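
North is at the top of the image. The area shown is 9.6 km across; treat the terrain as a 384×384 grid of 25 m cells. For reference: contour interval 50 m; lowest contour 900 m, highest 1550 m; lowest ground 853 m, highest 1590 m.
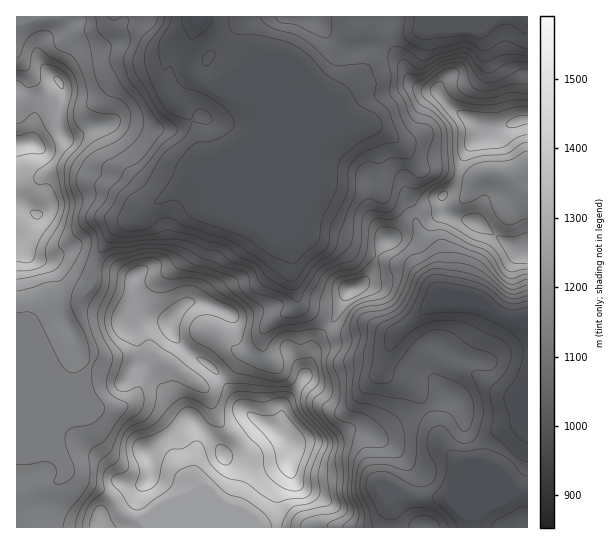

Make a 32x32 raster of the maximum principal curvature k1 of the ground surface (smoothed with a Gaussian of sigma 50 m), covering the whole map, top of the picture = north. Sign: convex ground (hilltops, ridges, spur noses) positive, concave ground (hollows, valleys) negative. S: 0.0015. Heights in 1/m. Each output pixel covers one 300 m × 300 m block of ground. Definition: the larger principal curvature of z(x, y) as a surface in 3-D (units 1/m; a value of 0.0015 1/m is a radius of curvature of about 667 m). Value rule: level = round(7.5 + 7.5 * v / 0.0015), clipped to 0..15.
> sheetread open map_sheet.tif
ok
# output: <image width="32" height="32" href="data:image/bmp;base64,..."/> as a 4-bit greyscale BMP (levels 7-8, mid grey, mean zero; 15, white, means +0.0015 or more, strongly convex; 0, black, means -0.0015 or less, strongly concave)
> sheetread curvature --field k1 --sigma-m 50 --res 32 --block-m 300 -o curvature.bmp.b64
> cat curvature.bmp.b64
<image width="32" height="32" href="data:image/bmp;base64,Qk12AgAAAAAAAHYAAAAoAAAAIAAAACAAAAABAAQAAAAAAAACAAATCwAAEwsAABAAAAAAAAAAAAAAABEREQAiIiIAMzMzAERERABVVVUAZmZmAHd3dwCIiIgAmZmZAKqqqgC7u7sAzMzMAN3d3QDu7u4A////AIiJ3ImHd3d35XnMmb3aiqqIiL6Lh4iIeMrP+oeal3h6iHd8zcmHiYmu2rVXm5h3iYiHfan3d6ypv3m3V9u4d3x4iLmc2Ijrh76Zma25mInbeImXvtup2IjL78rLl2vcp4iId5qLvZm9rrebqal7yHeHiHeHicud6uxYqZmaq8mIh3eK2KmnfZrPnZaIiKuoaHeIiduoiPqHTvm4aYmpmpiHiYeNh6/Hh333iImpmbu5eIqIu3r4mbrazMqHq6mIqniMi9muhXy3ur65hpq6mZd3qprYm9nv3KaL9JuoiJioiKmIypnNuXrLqv/tl3d224eqd72Yq7zJdpz/3KVYifvO2Zzv/JeYuYepl/e7qYjuuovLqaypqod3dpb9q5ia+5yayWaKmIiId3mY7sqK37qd2Hd2i4d4h4iInNnJ7+ppqPvLd4iXeIiId3yHzfiKh4jleqiIeHiIiHd9icnfeYeJx3iah3eHeIiIrau3X4eIvsp3iqaHh4eHiIqpeY37x8y+2qnNuJiIiIh4eZdq28qL2Kzay8vKiIiIh1i4b/zfesuHupWLmIiIh4mojP+ZmqremKmHqIeHeIh4m//4h5mc+4e2iYqHh3d5mHn4/7ebf3qJp3mKmHd3e6qd2K3YqZ2ImcuYmqmHd5yZjIaJp7eJmreb7JapvO3LiYyXiIin"/>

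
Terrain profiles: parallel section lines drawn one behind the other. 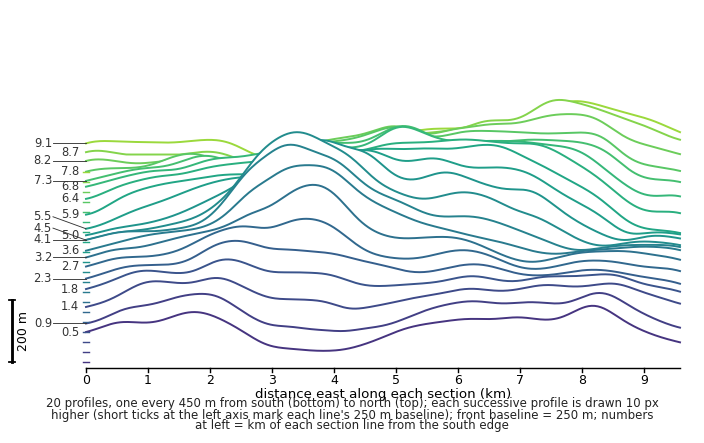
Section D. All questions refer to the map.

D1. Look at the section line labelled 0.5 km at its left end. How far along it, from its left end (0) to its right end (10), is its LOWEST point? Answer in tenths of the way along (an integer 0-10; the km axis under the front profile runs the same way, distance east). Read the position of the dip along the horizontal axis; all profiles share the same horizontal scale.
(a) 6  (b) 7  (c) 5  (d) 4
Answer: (d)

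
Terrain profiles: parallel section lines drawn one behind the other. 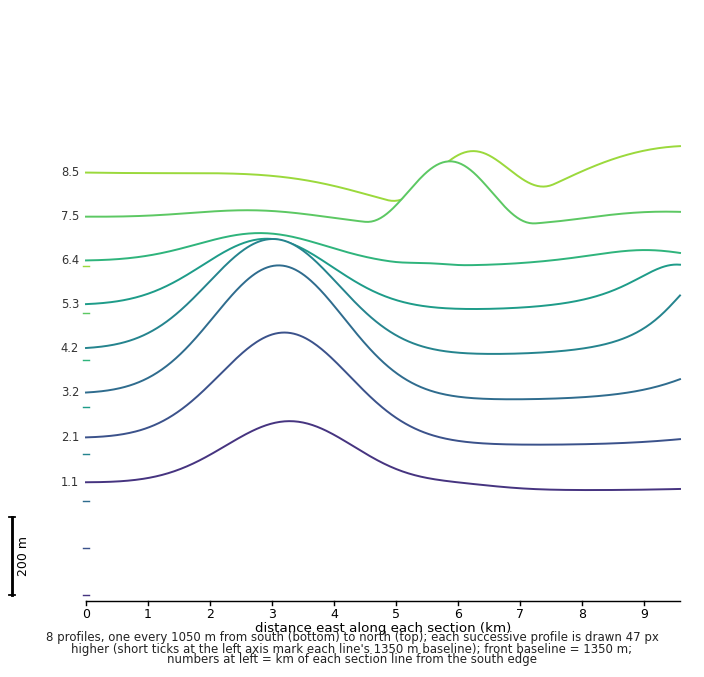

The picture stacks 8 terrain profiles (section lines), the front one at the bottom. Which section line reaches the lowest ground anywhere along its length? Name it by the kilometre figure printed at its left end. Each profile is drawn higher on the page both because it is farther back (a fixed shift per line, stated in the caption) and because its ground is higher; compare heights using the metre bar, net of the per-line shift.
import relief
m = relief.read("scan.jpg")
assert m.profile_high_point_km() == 8.5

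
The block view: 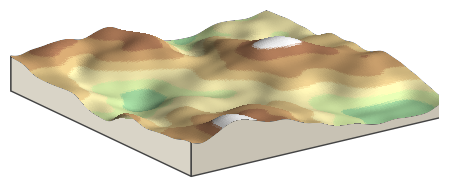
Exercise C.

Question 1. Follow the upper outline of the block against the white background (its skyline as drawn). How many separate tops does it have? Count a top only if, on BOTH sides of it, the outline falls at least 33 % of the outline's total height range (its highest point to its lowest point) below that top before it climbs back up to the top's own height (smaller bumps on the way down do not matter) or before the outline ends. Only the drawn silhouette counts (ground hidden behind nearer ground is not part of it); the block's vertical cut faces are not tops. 1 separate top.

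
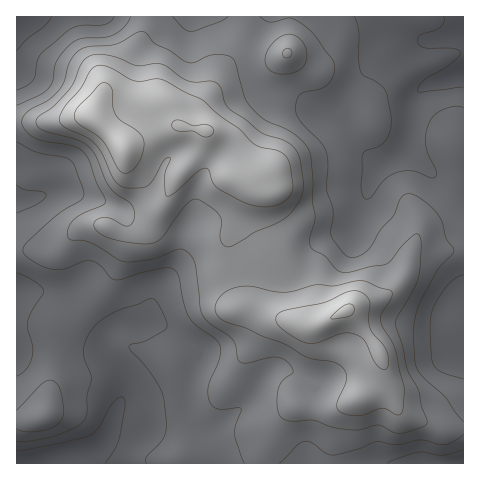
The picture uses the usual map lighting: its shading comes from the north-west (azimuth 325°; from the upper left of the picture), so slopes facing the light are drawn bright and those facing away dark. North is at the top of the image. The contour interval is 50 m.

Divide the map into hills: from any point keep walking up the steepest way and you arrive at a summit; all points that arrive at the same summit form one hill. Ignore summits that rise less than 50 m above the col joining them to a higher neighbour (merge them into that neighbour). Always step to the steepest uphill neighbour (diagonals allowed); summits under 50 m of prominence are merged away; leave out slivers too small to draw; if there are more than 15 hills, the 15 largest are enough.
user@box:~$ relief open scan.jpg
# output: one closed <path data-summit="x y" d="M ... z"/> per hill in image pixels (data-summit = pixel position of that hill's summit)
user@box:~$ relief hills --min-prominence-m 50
<path data-summit="124 148" d="M463 16l-52 0 1 10 3 7 7 6-11-3-13 2-33 36-20 34-5 5-15 0-21-11-34-8-12-11-5-14 1-19 5-17 8-17-250 0-1 333 29-6 15 2 16 6 27 0 15 20 4 11 0 15-4 12 13-1 15 2 34-6 5-8 13-40-2-6-8-7-20-14-15-6-12 2 6-4 6-21 5-8 16-6 62-10 22 0 26 4 15-6 10-10 12-22 9-6 20-4 6-4 19-56 9-10 14-8 6-8 9 11 25 21 11 5 15 0z"/><path data-summit="347 311" d="M404 146l-6 8-14 8-9 10-19 56-6 4-20 4-9 6-12 22-10 10-15 6-26-4-22 0-62 10-16 6-5 8-3 14-7 9 10 0 15 6 20 14 8 7 2 6-13 40-4 7-7 4-28 3-27-2-6 11 31 2 21-5 15 0 15 13 12 2 14-7 27-21 13-21 10-10 5-2 10 0 16 8 13 11-1 31-6 24 0 20 155 0 1-108-9-2-5-5-6-14-1-13 5-13 16-11 0-113-15-2-11-5-25-21z"/><path data-summit="287 53" d="M410 16l-141 0-10 17-4 12-2 15 2 18 15 16 34 8 21 11 15 0 5-5 20-34 33-36 13-2 11 3-7-6z"/><path data-summit="43 416" d="M45 343l-17 2-12 5 1 114 17 0 19-8 43-10 10-9 16-40-1-19-18-27-27 0-16-6z"/>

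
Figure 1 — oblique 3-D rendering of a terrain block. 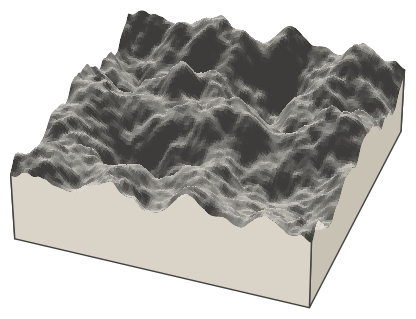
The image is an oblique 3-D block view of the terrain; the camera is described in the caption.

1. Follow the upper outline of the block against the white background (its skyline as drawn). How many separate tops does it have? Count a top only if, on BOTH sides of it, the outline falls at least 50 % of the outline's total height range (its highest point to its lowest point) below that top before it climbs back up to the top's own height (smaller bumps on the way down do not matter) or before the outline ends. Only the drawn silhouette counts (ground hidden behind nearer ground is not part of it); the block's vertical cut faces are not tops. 0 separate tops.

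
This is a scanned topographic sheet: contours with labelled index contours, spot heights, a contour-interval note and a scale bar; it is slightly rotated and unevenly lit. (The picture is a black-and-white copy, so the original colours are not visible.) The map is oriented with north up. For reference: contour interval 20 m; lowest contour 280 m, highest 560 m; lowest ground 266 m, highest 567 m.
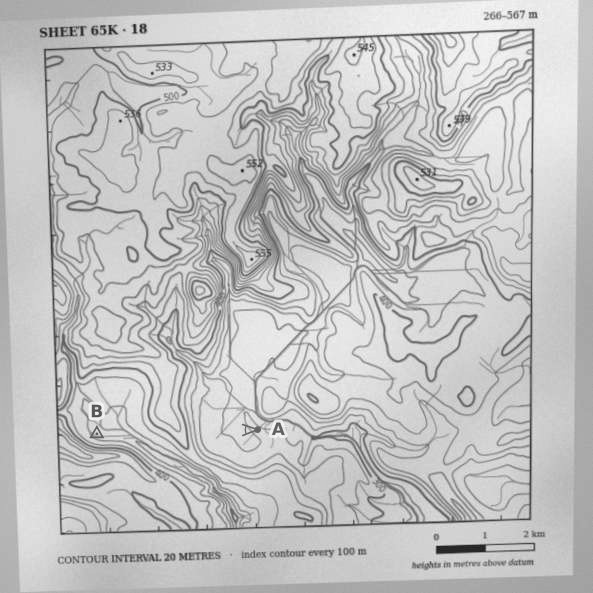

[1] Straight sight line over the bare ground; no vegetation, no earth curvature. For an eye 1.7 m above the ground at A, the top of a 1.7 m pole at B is hidden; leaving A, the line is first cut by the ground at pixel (202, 431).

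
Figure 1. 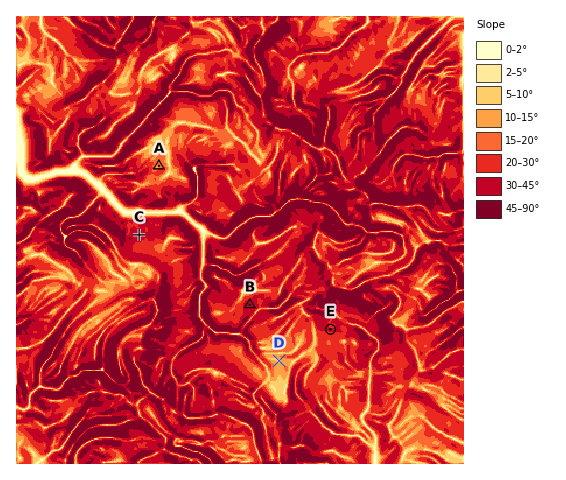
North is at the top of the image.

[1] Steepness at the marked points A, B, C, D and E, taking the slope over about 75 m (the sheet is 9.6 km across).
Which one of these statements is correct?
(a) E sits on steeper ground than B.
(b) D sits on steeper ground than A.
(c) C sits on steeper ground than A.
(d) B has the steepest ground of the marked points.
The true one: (c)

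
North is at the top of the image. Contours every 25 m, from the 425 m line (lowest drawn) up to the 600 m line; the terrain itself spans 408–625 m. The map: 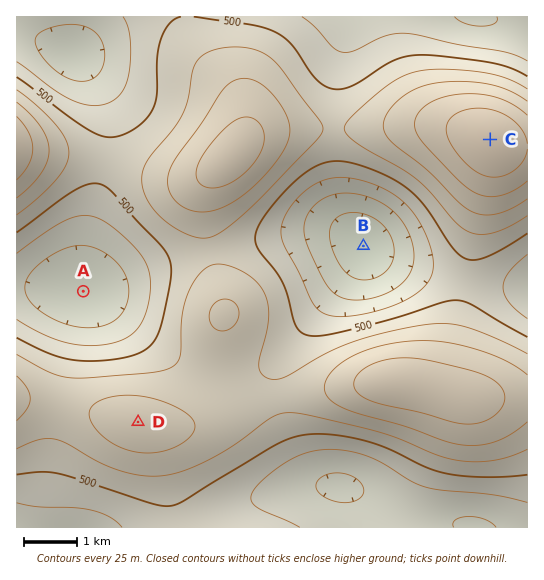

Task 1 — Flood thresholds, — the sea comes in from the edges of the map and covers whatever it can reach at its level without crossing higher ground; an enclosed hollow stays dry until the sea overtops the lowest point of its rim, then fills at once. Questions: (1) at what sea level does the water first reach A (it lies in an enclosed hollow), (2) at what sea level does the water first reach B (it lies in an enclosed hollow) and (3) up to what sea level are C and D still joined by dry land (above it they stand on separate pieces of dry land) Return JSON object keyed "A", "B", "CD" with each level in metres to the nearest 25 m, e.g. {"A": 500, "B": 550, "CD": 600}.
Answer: {"A": 450, "B": 500, "CD": 525}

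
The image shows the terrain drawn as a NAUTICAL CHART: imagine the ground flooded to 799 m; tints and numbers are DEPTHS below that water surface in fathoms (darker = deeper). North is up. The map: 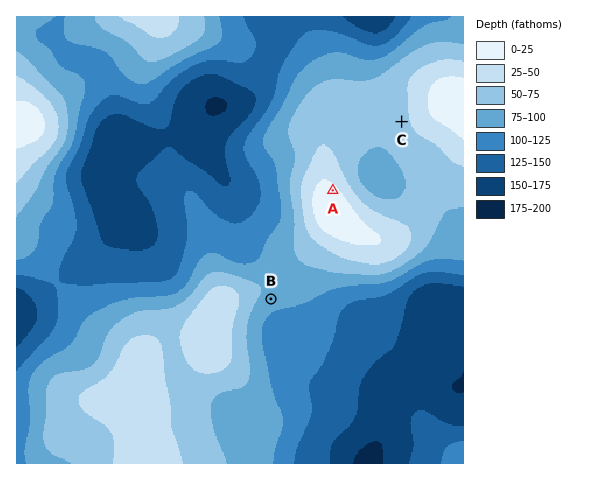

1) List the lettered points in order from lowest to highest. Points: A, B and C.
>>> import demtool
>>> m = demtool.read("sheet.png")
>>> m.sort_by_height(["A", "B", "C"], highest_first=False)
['B', 'C', 'A']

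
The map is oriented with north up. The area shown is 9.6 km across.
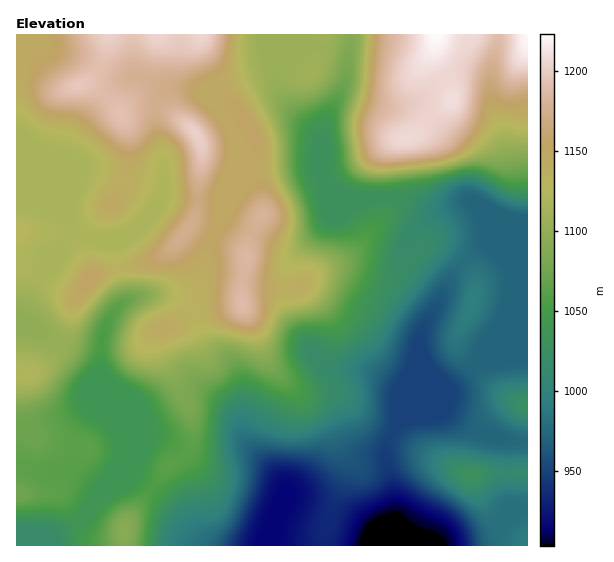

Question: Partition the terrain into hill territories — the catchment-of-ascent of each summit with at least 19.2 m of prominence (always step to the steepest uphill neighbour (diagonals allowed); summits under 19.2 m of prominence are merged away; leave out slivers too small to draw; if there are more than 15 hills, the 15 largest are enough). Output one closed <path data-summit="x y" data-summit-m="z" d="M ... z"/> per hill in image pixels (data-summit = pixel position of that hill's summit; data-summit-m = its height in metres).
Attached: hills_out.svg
<path data-summit="202 35" data-summit-m="1205" d="M350 34l-334 1 0 289 5-1 7-26 9-18 16-16 4-11 10-12 3-17 12 12 27 6 6 3 9 56-15 19-6 16-3 17 0 25 16 38 0 13 5 12 0 16-13 33 27-25 15-27 12 2 8 4 11 13 12 29 10 46 7 8 7 4 10 3 47 0 1-10 5-16 0-16 5-15-8-13-33-37-3-8 2-39-8-24-10-10-11-5-6-6-7-12-6-24-5-6-13-7-26-3 38 0 4-3 10-16 6-32 20-44-2-2-4 3-28 0-34-5 3-16 0-21-9-38 1-14 5-11 12-7 30 4 11-3 1 13 13 18 13 30 14 18 58-4 6 1 4-38 22-47 6-36z"/><path data-summit="437 35" data-summit-m="1223" d="M498 34l-147 0-6 47-22 47-3 48 7 14 16 7 23 2 33-1 32 13 17-3-22 11-13 13-8 13 3 11 32 28 3 9-22 39-10 40-15 33 1 21 5-3 29-28 24-10 24-22 10-12 19-46 3-10 0-19-6-13 0-24-10-24 0-7 12-21 2-10-2-24-16-58 0-23 8-32z"/><path data-summit="242 304" data-summit-m="1189" d="M318 165l-64 4-29 36-4 15-12 24-6 32-6 11-8 8-22 1 16 5 9 6 9 28 7 12 6 6 11 5 10 10 4 8 4 16-2 39 3 8 33 37 8 13-5 15 0 16-5 16 0 9 116 1 4-49-10-45 3-11 8-14 0-31 3-8-18-11-14-6-34-1-10-5-27-37-8-17-4-16 0-18 8-18 25-26 14-18 19-6 15-10-22-2-16-7-6-10-1-13z"/><path data-summit="470 476" data-summit-m="1030" d="M447 414l-6 0-8 4-24 1-14 9-7 13-3 16 10 40-3 48 135 1 1-103-26-4-23-6-14-7z"/><path data-summit="527 35" data-summit-m="1222" d="M527 34l-28 1-8 37 1 31 17 62-1 18-13 25 0 7 10 24 0 24 6 13 0 19-16 45-6 11-10 10 0 2 49-7z"/><path data-summit="90 280" data-summit-m="1156" d="M70 223l-3 17-10 12-4 11-13 12-8 13-12 36 14 3 21 15 31 15 10 8 3 12 4-42 6-16 14-16 1-11-8-32-1-16-6-3-27-6z"/><path data-summit="195 133" data-summit-m="1203" d="M183 89l-10 0-7 2-10 16-1 14 9 38 0 21-3 16 34 5 28 0 6-3 16-17 10-13-14-17-13-30-13-18 0-12-12 2z"/><path data-summit="27 373" data-summit-m="1121" d="M26 325l-10 0 0 122 3-11 7-7 12-6 27-6 20-12 21 13 9 9 1-10-16-37-4-15-10-8z"/><path data-summit="125 529" data-summit-m="1091" d="M134 477l-8 1-9 5-18 16-14 17-7 6-31 17-18 6 184 0-11-4-33-38z"/><path data-summit="527 405" data-summit-m="1024" d="M527 357l-49 6-23 22-24 10-26 25 28-2 8-4 6 0 18 12 14 7 30 8 18 1z"/>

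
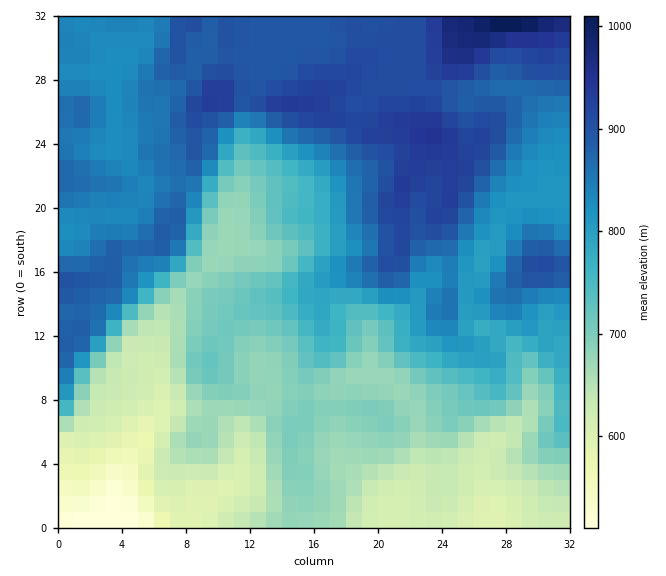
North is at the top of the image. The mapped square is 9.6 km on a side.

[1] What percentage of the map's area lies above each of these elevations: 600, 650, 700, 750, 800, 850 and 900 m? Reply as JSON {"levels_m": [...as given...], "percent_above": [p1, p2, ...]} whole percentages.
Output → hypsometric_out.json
{"levels_m": [600, 650, 700, 750, 800, 850, 900], "percent_above": [95, 83, 67, 57, 50, 34, 16]}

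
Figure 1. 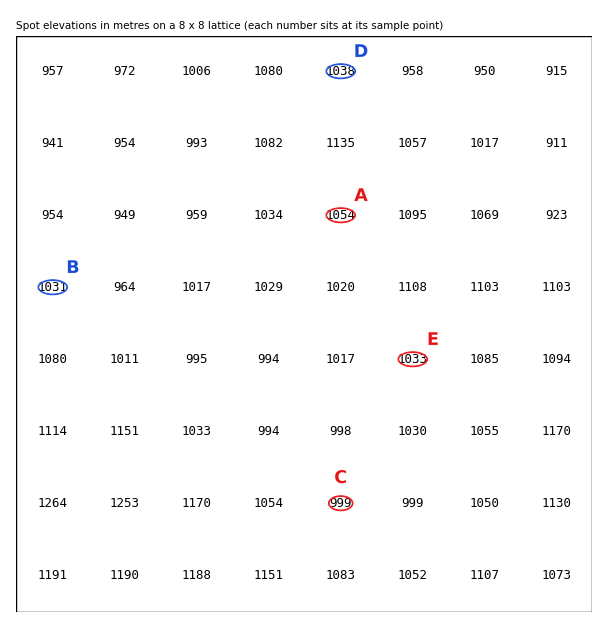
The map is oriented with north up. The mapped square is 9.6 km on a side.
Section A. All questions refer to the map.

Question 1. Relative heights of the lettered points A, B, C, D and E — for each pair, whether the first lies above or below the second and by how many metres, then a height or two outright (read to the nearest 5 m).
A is above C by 55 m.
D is above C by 40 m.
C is below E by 35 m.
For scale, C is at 1000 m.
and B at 1030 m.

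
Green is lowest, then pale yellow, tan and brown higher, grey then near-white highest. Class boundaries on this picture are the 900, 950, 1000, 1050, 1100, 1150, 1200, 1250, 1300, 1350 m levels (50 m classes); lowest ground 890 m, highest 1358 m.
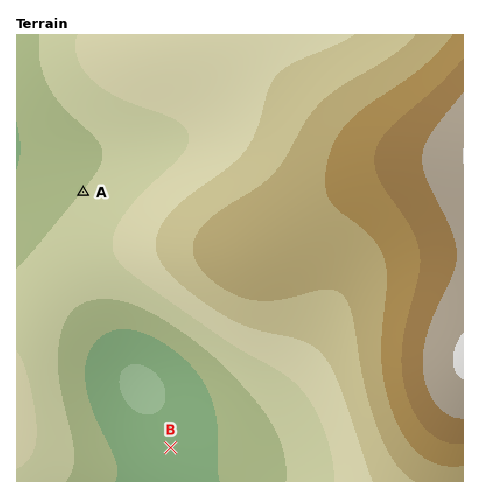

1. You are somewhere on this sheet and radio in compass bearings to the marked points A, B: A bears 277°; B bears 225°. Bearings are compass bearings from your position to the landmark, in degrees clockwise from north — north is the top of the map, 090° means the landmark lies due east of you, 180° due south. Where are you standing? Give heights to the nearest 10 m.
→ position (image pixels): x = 389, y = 230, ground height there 1220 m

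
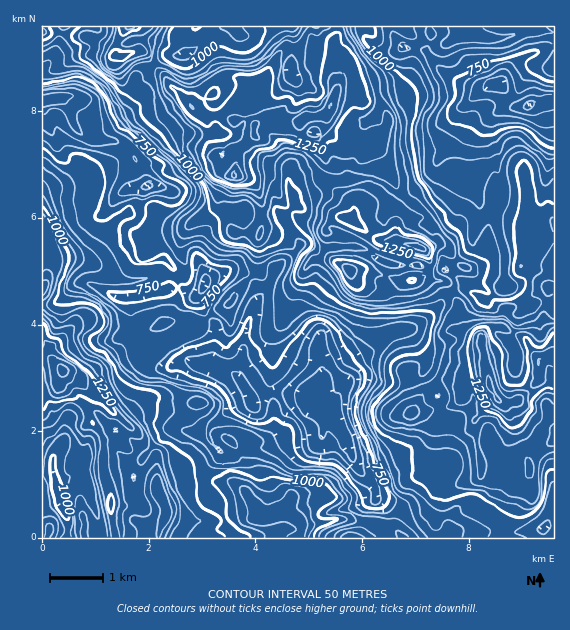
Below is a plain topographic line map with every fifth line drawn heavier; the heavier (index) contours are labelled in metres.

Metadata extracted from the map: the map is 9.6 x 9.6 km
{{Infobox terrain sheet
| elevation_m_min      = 510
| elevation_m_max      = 1420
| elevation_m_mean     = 980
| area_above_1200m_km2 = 13.8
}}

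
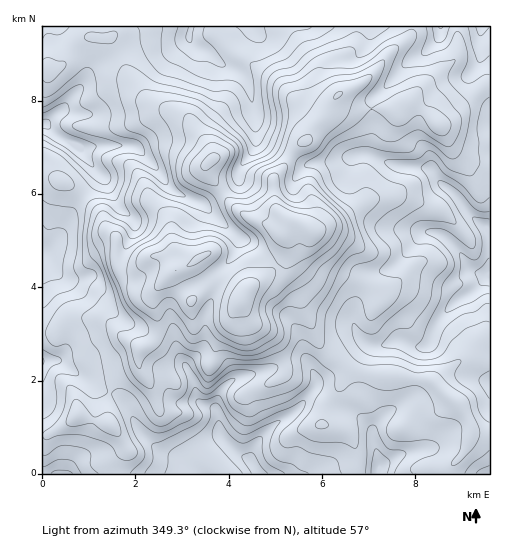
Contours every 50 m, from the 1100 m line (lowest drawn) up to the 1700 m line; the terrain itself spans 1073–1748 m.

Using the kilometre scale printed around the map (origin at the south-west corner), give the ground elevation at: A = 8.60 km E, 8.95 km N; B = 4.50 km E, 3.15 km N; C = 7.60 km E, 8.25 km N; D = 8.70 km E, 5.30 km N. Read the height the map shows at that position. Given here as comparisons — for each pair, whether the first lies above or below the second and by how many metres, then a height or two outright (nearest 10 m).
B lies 450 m above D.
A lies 350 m below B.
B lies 260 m above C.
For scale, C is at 1420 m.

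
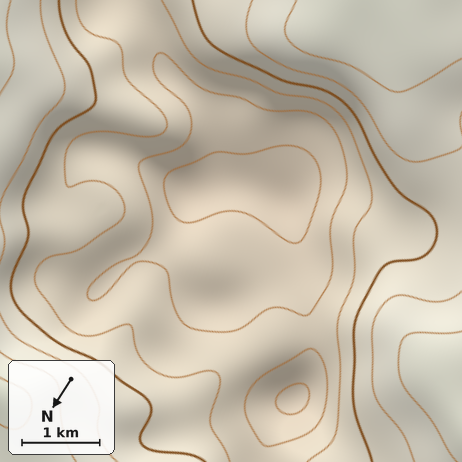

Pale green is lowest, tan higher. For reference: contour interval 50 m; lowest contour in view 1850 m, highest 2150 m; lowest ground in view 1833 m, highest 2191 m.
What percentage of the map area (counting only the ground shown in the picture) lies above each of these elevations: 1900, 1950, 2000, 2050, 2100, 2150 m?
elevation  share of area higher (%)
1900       90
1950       77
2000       63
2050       44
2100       22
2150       5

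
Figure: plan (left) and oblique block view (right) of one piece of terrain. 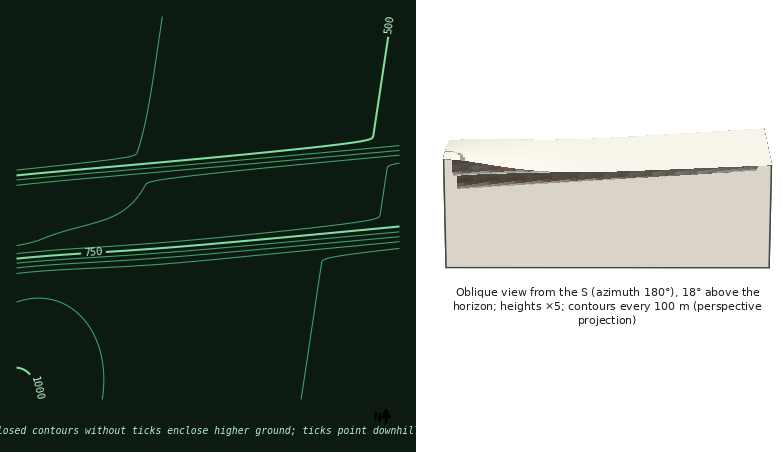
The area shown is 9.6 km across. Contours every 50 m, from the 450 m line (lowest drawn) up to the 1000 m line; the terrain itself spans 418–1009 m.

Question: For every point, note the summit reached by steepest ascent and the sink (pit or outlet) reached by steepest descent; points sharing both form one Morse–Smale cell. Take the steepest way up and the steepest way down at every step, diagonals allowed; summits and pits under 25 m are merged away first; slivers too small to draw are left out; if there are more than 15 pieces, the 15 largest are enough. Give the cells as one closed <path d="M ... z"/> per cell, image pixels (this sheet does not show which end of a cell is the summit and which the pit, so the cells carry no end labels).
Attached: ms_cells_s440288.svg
<path d="M400 16l-384 0 0 108 42 9 52 21 2 4 3 28 46 46 3 42 8 26 5 32 1 34-4 34 226 0z"/><path d="M20 124l-4 0 0 276 158 0 4-34-1-34-5-32-8-26-4-44-45-44-3-28-2-4-44-18z"/>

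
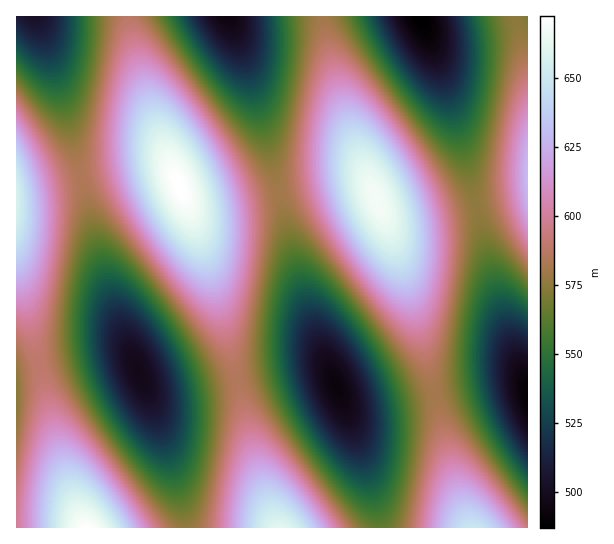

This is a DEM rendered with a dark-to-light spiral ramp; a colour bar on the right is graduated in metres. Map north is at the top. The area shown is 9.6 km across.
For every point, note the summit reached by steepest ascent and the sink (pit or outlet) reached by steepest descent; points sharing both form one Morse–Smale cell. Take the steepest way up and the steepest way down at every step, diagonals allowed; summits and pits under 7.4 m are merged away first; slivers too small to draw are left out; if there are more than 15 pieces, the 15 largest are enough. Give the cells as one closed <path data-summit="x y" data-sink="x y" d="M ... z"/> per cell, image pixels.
<path data-summit="377 199" data-sink="337 387" d="M357 179l-35 4-43 9 0 2 26 107 35 96 9 10 21 1 55-11 9-2 1-2-19-79-21-69-22-55-7-9z"/><path data-summit="179 186" data-sink="139 373" d="M161 164l-23 1-28 6-28 6-1 4 27 106 33 92 6 10 4 3 19 1 67-14-18-78-23-74-23-56-4-4z"/><path data-summit="377 199" data-sink="421 17" d="M419 16l-96 1 1 13 15 60 21 68 23 56 10 7 28-1 55-13-25-106-14-42z"/><path data-summit="179 186" data-sink="227 17" d="M227 16l-99 1 13 60 20 64 23 57 6 6 7 3 32-3 50-11-26-106-14-45z"/><path data-summit="87 527" data-sink="139 373" d="M121 351l-24 1-58 13 22 93 20 63 4 7 100 0 0-10-2-13-24-83-24-61-6-8z"/><path data-summit="279 527" data-sink="337 387" d="M317 365l-28 3-52 13 18 76 18 62 5 9 100 0 1-11-8-35-23-68-17-41-5-5z"/><path data-summit="377 199" data-sink="527 395" d="M477 208l-66 13-18 0-9-4 25 73 26 105 62-14 24 0 7 5-25-72z"/><path data-summit="179 186" data-sink="337 387" d="M278 193l-67 14-14 0-12-6 27 76 26 103 24-7 45-8 16 2 6 3-24-69z"/><path data-summit="377 199" data-sink="227 17" d="M322 16l-94 1 25 70 26 105 71-13 13 1 8 5-24-67-20-76z"/><path data-summit="17 202" data-sink="139 373" d="M81 177l-65 14 0 80 23 93 68-13 14 0 11 4-24-68z"/><path data-summit="179 186" data-sink="34 17" d="M127 16l-91 1 17 48 29 112 67-13 12 0 11 5-25-74z"/><path data-summit="527 177" data-sink="421 17" d="M527 16l-74 16-19 0-10-6 27 75 26 107 51-11z"/><path data-summit="279 527" data-sink="139 373" d="M237 380l-67 13-13 0-10-3 29 88 10 50 91-1-18-56z"/><path data-summit="473 527" data-sink="527 395" d="M521 381l-34 2-52 12 17 75 18 58 58-1 0-140z"/><path data-summit="473 527" data-sink="337 387" d="M434 395l-64 13-17 0-10-6 28 80 6 27 2 19 90-1-17-57z"/>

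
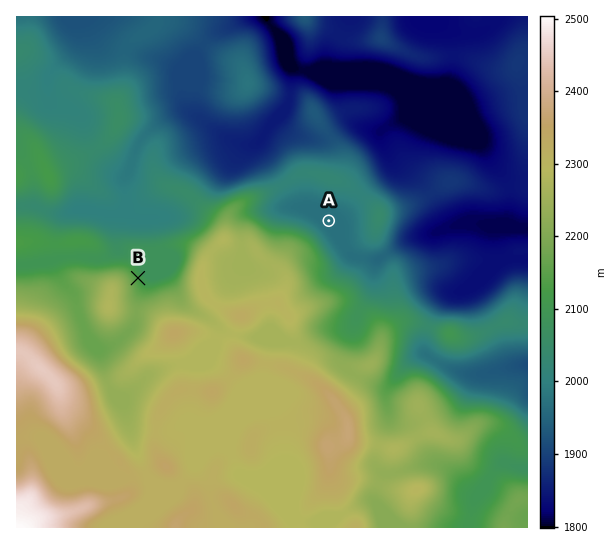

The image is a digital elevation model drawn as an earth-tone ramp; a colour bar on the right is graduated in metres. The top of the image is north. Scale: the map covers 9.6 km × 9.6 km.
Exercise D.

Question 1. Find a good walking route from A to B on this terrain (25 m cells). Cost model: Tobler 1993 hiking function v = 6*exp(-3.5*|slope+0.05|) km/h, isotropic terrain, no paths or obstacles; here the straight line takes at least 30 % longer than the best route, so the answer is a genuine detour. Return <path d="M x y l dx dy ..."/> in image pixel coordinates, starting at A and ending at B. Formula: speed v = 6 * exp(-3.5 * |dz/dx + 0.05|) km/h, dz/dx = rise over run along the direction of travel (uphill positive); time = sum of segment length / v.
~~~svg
<path d="M329 221l-54-27-2 0-3-1-25 0-30 14-6 7-4 8-7 7-29 14-27 27-4 8"/>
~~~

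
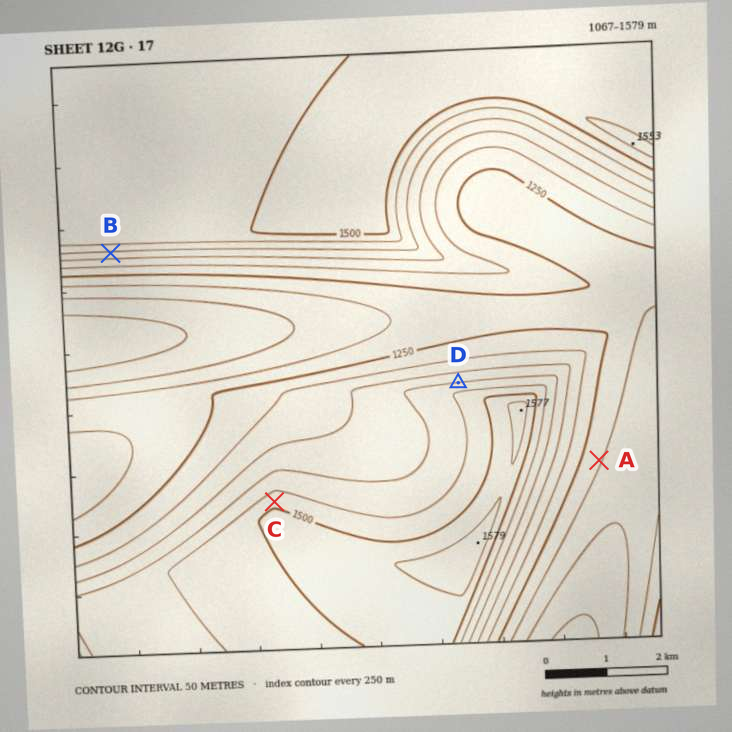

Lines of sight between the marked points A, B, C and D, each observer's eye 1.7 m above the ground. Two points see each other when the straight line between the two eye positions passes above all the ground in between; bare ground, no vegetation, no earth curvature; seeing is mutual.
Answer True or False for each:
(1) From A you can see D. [False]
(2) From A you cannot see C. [True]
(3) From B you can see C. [True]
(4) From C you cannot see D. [True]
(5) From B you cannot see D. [False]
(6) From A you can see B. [False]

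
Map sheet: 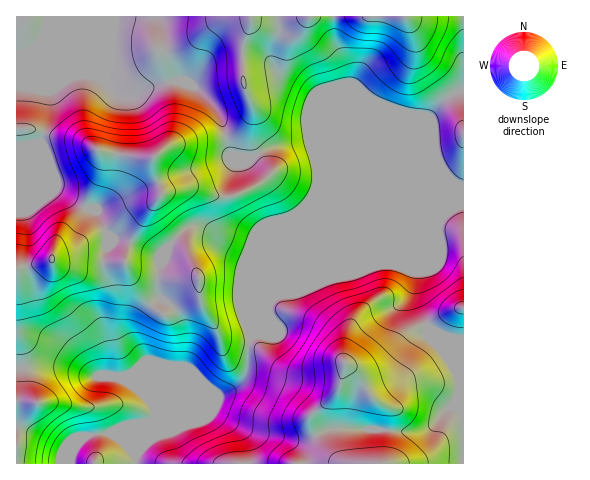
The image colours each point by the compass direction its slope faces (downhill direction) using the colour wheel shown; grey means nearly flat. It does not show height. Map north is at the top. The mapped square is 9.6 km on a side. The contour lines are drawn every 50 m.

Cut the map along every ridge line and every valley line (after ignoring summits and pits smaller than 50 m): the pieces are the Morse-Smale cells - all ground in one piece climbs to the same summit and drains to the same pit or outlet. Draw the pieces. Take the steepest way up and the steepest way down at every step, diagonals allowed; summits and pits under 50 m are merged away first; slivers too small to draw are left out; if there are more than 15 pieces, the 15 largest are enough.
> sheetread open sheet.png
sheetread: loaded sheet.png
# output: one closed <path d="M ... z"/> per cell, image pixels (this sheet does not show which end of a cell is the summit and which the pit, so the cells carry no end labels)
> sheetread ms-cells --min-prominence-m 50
<path d="M386 264l-11 2-27 10-21 4-33 14-18 3-7 7-13 31-7 6-2 29-8 15-15 9-35 14-22 23 0 1-1-1-16 10-14 16-13-15-12-8-14 0-13 3-7 8-6 13 0 5 175 1 0-19-6-13-29-19 4 0 16 10 19 8 47 10 14-3 19-9 11-1 79 3 12-4 19-20 12 6 1-73-19-3-15-8-14-30 0-26-7-4z"/><path d="M463 16l-212 1 0 8-9 23 0 28 10 34-8 15-18 12 4 16 23 4 20-10 35-6 4 7 5 20 0 18-2 8-45 109 6-6 9-3 123-125 23-54 16-17 17-8z"/><path d="M225 136l-25 2-28 6-20 14-51-7-1 22-15 33 2 2 11 5 10 22-4 21 0 15 5 15-1 15-4 14 5 31-2 28 27 13 17 16-1-32-13-30 0-13 9-15 14-14-3-11 1-17 9-22 21-22 13-1 9 5 18 15 19 9 1 70 3 13 7-6 58-142 1-22-5-20-4-7-35 6-20 10-8 0-15-4z"/><path d="M115 16l-35 1-31 75 1 17-7 29-3 4-24 5 0 13 22 22 22 9 24 16 16-34 1-18-2-5 12 4 41 4 20-14 54-8-6-20-4-8-24-23-20-4-29 9-12 5-14-1-7-6-3-5-1-16 7-22z"/><path d="M201 226l-13 1-21 22-9 22-1 17 3 11-14 14-9 15 0 13 13 30 0 29 5 11 0 6-12 27 1 2 6-5 15-9 24-24 42-18 10-7 5-8 5-35-3-15 0-68-3-4-17-7-18-15z"/><path d="M85 207l-9 16-19 19-5 18-36 9 1 99 42-2 33 10 17 0-2-2 2-28-5-26 5-25 0-9-5-15 0-15 4-21-10-22z"/><path d="M59 366l-43 3 0 94 54 1 7-19 7-8 13-3 14 0 12 8 13 15 7-11 12-29 0-6-6-11-15-13-16-9-26-2z"/><path d="M463 206l-9 1-135 56-7 4-29 27 8 1 36-15 21-4 27-10 21 0 20 7 0 26 12 28 17 10 18 2z"/><path d="M463 91l-12 4-15 14-8 13-20 47-93 94-1 3 128-54 22-6z"/><path d="M454 407l-6 1-16 19-12 4-79-3-11 1-19 9-11 3-50-10-25-11 11 8 6 7 4 10 2 19 215 0 1-51z"/><path d="M250 16l-94 1 6 9 3 27 10 28 17 4 17 14 11 17 7 20 8-3 9-8 8-15-10-34 0-28 9-23z"/><path d="M80 16l-64 1 1 130 19-4 7-5 7-29-1-17z"/><path d="M17 161l-1 106 5 1 31-8 5-18 19-19 8-16-24-16-22-9z"/><path d="M155 16l-39 0-2 3-1 26-6 16-1 15 1 7 10 11 14 1 26-10 18-4-10-28-3-27z"/>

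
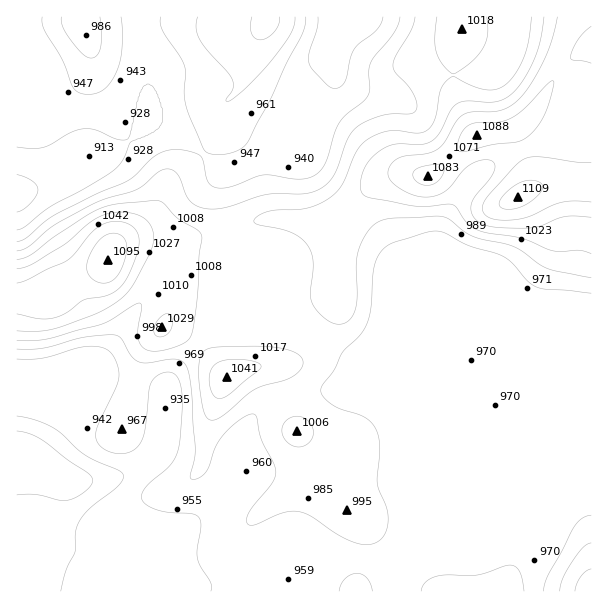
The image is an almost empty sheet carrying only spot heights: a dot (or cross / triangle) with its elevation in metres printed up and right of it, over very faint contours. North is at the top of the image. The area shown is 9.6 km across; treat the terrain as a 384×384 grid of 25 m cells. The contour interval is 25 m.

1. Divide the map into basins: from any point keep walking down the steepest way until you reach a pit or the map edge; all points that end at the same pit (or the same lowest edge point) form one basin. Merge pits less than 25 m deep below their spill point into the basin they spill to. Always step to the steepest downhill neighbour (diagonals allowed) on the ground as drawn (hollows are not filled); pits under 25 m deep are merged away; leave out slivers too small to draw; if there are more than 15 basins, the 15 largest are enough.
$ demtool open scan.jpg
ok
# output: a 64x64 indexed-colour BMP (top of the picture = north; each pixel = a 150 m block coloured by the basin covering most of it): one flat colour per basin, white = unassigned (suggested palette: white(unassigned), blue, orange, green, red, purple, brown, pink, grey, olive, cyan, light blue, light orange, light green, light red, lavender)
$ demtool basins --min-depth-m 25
<image width="64" height="64" href="data:image/bmp;base64,Qk12CAAAAAAAAHYAAAAoAAAAQAAAAEAAAAABAAQAAAAAAAAIAAATCwAAEwsAABAAAAAAAAAA////ALR3HwAOf/8ALKAsACgn1gC9Z5QAS1aMAMJ34wB/f38AIr28AM++FwDox64AeLv/AIrfmACWmP8A1bDFABERERERERERERERERERERERERERERERERERERERERERERERERERERERERERERERERERERERERERERERERERERERERERERERERERERERERERERERERERERERERERERERERERERERERERERERERERERERERERERERERERERERERERERERERERERERERERERERERERERERERERERERERERERERERERERERERERERERERERERERERERERERERERERERERERERERERERERERERERERERERERERERERERERERERERERERERERERERERERERERERERERERERERERERERERERERERERERERERERERERERERERERERERERERERERERERERERERERERERERERERERERERERERERERERERERERERERERERERERERERERERERERERERERERERERERERERERERERERERERERERERERERERERERERERERERERERERERERERERERERERERERERERERERERERERERERERERERERERERERERERERERERERERERERERERERERERERERERERERERERERERERERERERERERERERERERERERERERERERERERERERERERERERERERERERERERERERERERERERERERERERERERERERERERERERERERERERERERERERERERERERERERERERERERERERERERERERERERERERERERERERERERERERERERERERERERERERERERERERERERERERERERERERERERERERERERERERERERERERERERERERERERERERERERERERERERERERERERERERERERERERERERERERERERERERERERERERERERERERERERERERERERERERERERERERERERERERERERERERERERERERERERERERERERERERERERERERERERERERERERERERERERERERERERERERERERERERERERERERERERERERERERERERERERERERERERERERERERERERERERERERERERERERERERERERERERERERERERERERERERERERERERERERERERERERERERERERERERERERERERERERERERERERERERERERERERERERERERERERERERERERERERERERERERERERERERERERERERERERERERERERERERERERERERERERERERERERERERERERERERERERERERERERERERERERERERERERERERERERERERERERERERERERERERERERERERERERERERERERERERERERERERERERERERERERERERERERERERERERERERERERERERETMzERERERERERERERERERERERERERERERERERERERERMzMzEREREREREREREREREREREREREREREREREREREREzMzMzERERERERERERERERERERERERERERERERERERETMzMzMzERERERERERERERERERERERERERERERERERERMzMzMzMREREhEREREREREREREREREREREREREREREREzMzMzMzIRIiIRERERERERERERERERERERERERERERETMzMzMzMyIiIiIRERERERERERERERERERERERERERERMzMzMzMzMyIiIiIiEREREREREREREREREREREREREREzMzMzMzMzMiIiIiIiIhEiIiIRERERERERERERERERETMzMzMzMzMzIiIiIiIiIiIiIiERERERERERERERERERMzMzMzMzMzMiIiIiIiIiIiIiIhEREREREREREREREREzMzMzMzMzMyIiIiIiIiIiIiIiIRERERERERERERERETMzMzMzMzMzMiIiIiIiIiIiIiIiERERERERERERERERMzMzMzMzMzMzIiIiIiIiIiIiIiIiISIREREREREREREzMzMzMzMzMzMyIiIiIiIiIiIiIiIiIiIRERERERERETMzMzMzMzMzMzMyIiIiIiIiIiIiIiIiIiERERERERERMzMzMzMzMzMzMzIiIiIiIiIiIiIiIiIiIhEREREREREzMzMzMzMzMzMzMyIiIiIiIiIiIiIiIiIiIRERERERETMzMzMzMzMzMzMzIiIiIiIiIiIiIiIiIiIhERERERERMzMzMzMzMzMzMzMyIiIiIiIiIiIiIiIiIhEREREREREzMzMzMzMzMzMzMzIiIiIiIiIiIiIiIiIiERERERERETMzMzMzMzMzMzMzMiIiIiIiIiIiIiIiIiERERERERERMzMzMzMzMzMzMzMzIiIiIiIiIiIiIiIiIREREREREREzMzMzMzMzMzMzMzMyIiIiIiIiIiIiIiIhERERERERETMzMzMzMzMzMzMzMzIiIiIiIiIiIiIiIiERERERERERMzMzMzMzMzMzMzMzMiIiIiIiIiIiIiIiIREREREREREzMzMzMzMzMzMzMzMzIiIiIiIiIiIiIiIhERERERERETMzMzMzMzMzMzMzMzMiIiIiIiIiIiIiIiERERERERERMzMzMzMzMzMzMzMzMzIiIiIiIiIiIiIiIREREREREREzMzMzMzMzMzMzMzMzMiIiIiIiIiIiIiIiERERERERETMzMzMzMzMzMzMzMzMzIiIiIiIiIiIiIiIRERERERER"/>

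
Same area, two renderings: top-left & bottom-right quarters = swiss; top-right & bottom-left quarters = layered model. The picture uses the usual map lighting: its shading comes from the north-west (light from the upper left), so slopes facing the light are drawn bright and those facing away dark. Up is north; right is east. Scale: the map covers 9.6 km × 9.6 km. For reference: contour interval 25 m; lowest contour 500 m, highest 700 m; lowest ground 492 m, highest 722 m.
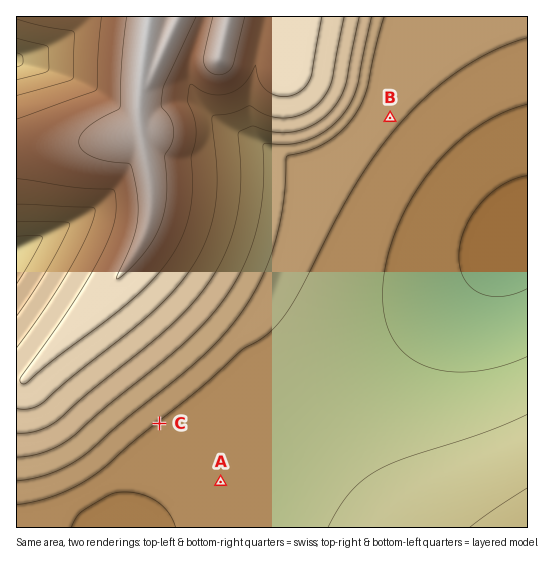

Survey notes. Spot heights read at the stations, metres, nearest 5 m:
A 530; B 555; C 550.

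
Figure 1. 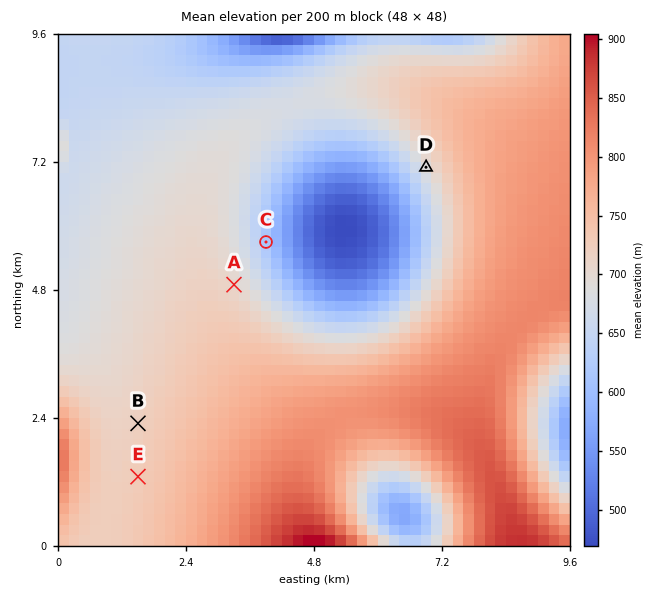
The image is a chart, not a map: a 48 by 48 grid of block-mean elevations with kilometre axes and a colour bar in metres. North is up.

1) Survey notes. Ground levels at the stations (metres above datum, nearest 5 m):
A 705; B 720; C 620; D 690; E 730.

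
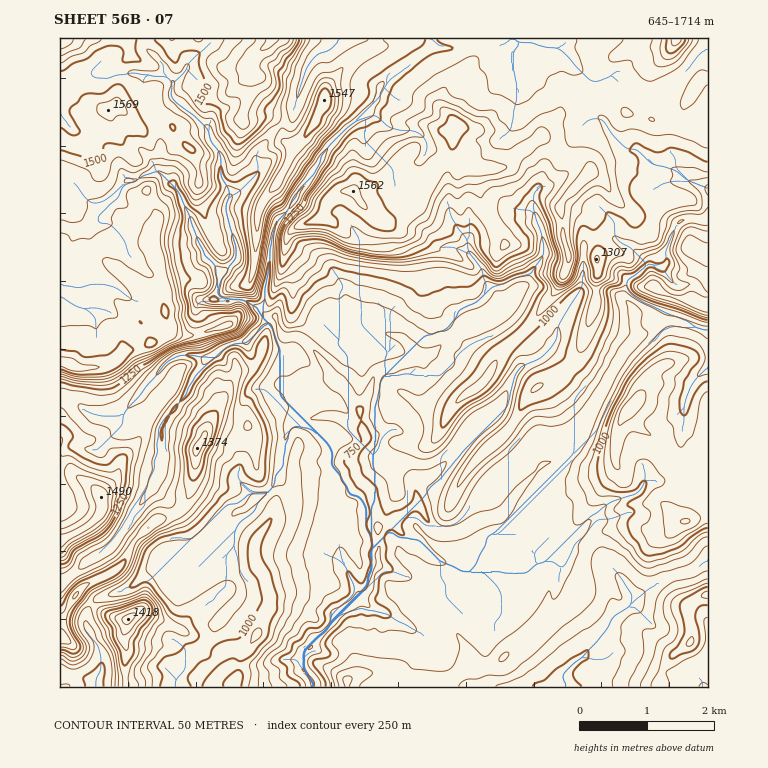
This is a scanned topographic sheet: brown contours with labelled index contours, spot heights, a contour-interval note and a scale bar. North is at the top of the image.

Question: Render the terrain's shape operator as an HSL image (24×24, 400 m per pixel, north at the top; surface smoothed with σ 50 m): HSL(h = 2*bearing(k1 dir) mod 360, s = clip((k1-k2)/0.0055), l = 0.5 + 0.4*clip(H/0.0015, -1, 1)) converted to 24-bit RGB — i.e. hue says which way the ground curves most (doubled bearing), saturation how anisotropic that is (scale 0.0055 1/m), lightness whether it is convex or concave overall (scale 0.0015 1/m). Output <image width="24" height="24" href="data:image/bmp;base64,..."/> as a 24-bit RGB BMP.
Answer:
<image width="24" height="24" href="data:image/bmp;base64,Qk32BgAAAAAAADYAAAAoAAAAGAAAABgAAAABABgAAAAAAMAGAAATCwAAEwsAAAAAAAAAAAAAl4QmGCY97/GrQj1wSmyLsHKjxL54RY5hU0KyNxiw0uKwkG2tfZivf3yjnm2YsWCsqJBhWXlTWHZubpmQZnGMeoOfy4N8WH920/jzGAYv8fbTQ1B/SaRbRKakx4XIzoyNNH4+Cj4ttcR8e3ZpinVzfWlxbYxuT4mLvoyns5Cwb3yDUXJdaG+IYX53vnrCj2jcqzwRG2DQ+NPpe6fXYl7Je1B2UG1l2q6md26fMcWhHHQtplNthUpEdZOBeKR9f257X3hnm3Z4qYWfgpCNRXZuc12Sf1JuzLVA/4nlAIQICi0G3Tg8ZEteoXqPZViIssCAhW6WkG+hVGa9InGPosLAh45zgHNzg399f3t/aYJ1lnGTraSbaGSPQWxQTbV7ypvhB2gMmBbe+M7fJkZHfn51an5te1N/ssyZd2BufWx/kkSHIqy0u59fenGVhnp2gH57fnp5coR+aXaEppV5WDxSuH9pS243MGUm+dL0K5VE5ABRwzd4RnU3S3hhX3ePyqaddYN0ZG94epyIKDaKzqxuf7pRd4swkHOhjoWYfXuGdWp+p2KIg1+onLnB2LDGPFV3Szw19tzVCSgq6I7O5KDPVH9xMl9Dt5ZqqISiaG2CgZiKeTWVWcE7dySA5dXEPXtmUYRakn5/c2h9l19VOIE4lmmzjbukr3vMU5C6zu3ZuGPBGTZA1YiHf7yRYTuJKsw6slBQdnOGZKGGgS52uraOLWd35JmiQX5jaYeDao10bGCNoXOiyriSJnNOmH9ZeYtzTqI1T0Mq46myHStRxX2e289/NkF1w9SXLUipc5CZdjRwa3u4omWNxoZ2E0Uz+NPjQIBXZHpyUHRuX1eU2c6tZU55gLKXmG6Froa+WmCgfVhQGxiYVZqh9tnVPFuHqNGnK4CGlU5nt3xwTCx1f5djpGKW09NWGU8z9sbYOVVVbYlYIEJI572zVY1wYZZ3qVyMZkIrd2s3MG493I6rBzcv27egPceXi0pgkGeXbHmop0nDPW6Vj6WNWn+V7cLVPrBREVBH36zAjKKLKV1YSZ+247W7X4VhR5CreZ/jxcDuZZ5XBywZzID3Ssua4oqoOl2AWXZXbJxPeTtLMqhWjK1gZGGFWnVh4bPCGW2HmsdzzJvBpI56DTEy4Le3xY6nJ3BLsHJSZkRs6p/f5abmJ3QDEy0GJ2YA7o+mLkKfjih9jq+pmZCyb1alcXVFT4FhbJqT46jMO4FWPEZ12cGtM1pfLGJB0bCklWPFjZplglybpWmHrWxsYtfj2c/85tP4AGxV0RU/VJOHf3psfGdfdllmnKKHVJdeP185RHBV46CwJFFT7My8XIejRipfUUcVZjoXfXNxaoJylYhVmMOFyD2BADMM/0IFKQDVi+JESFxiaHpYenNobIF3l6KJj3GGmJ1aKEodak8n8Y8ljM8DMAoyyHnslM31aYfscXWYdYGdbq2bxNB5QliYhg1wDHlOWwDl9urVb1eTWi8vb2ZAbYVBVW88SrdUpROc3diqClRV+uLRD0b/jEXaBIkJUw0xpsaMX4ldjW5xdVyB4eGqOVR13yH2HgtYAPGO/c/OVyhCnNvXm5nNt8zYYpK2Rbp2LGSa0+zlMxO37frRDzJro0Z9yICiC4CgzdfmmJt2PHNbjmWH09egVBFpoeZ4DhFN/b+tAEs++tHzi0eQl8izp3ubvISGWEOFW7idmpRSHgkq8PTPPVh/WUmggLa4xTCcCHkGkGiItaqBGG5K2+FJchBw2e3BDE1I6FWSGuKmIJWC6cfklXu1j3qRxomXbUOYg49NjJRcKl9rxMNGzHHGecqecFpyaKJulSw8XGyVpbZ/pGDHeiSKcMeudRXk3LpoDSYp+NHAAzAoy9WLYTZkyZWgSFCfuWSikb3MuZTOf1eoZa2anL6Lil6OhFhqglxanHWGmmKPl1tga61/UWCos963LAcr7undJoWWRr/g8cPNAjEUh1KliJdHykjQ2Ni0cH3DR2x7u46xcXOYeoJhjkpgZ2aQdXmilLWvanGZm5nDg5+5YbdgTBEyVVDLuM92tpNdDSgv9d3WYmO/GF1akqJwTJRTqcZrb0tEgl5xZn1ipHx/hGSOfaSkdXOddWmJmo9vWntKXXFLjmtArWo4MoWmj1GMwZCR19qvJUBmLtNNtkeAgEhyQoZYcY5vp3V2iHR3b3R7en12iIh2fWh4h4FkmG1uVXtAXJSvjsSaRICEgcSHcDGUaLmaSqBxjm9c3IOFhczMJ2ZpmndWq3KUcHGkSIFegn1Wm4xmdm18f4F3g3R1bISCpm6EVVOE78bEK4SF"/>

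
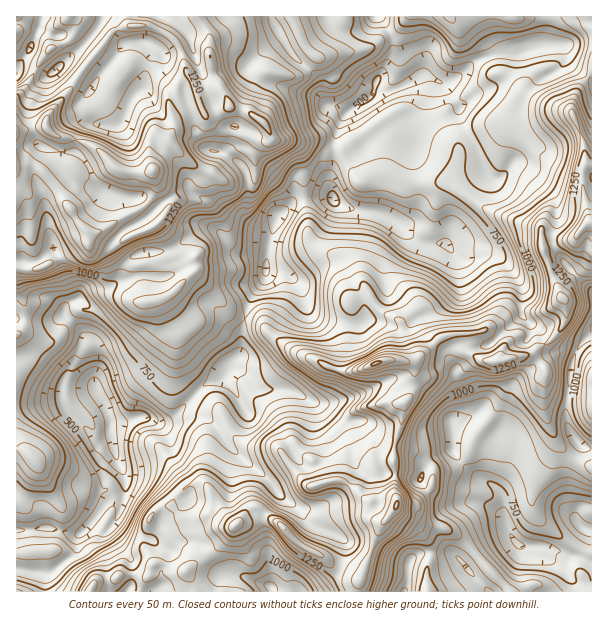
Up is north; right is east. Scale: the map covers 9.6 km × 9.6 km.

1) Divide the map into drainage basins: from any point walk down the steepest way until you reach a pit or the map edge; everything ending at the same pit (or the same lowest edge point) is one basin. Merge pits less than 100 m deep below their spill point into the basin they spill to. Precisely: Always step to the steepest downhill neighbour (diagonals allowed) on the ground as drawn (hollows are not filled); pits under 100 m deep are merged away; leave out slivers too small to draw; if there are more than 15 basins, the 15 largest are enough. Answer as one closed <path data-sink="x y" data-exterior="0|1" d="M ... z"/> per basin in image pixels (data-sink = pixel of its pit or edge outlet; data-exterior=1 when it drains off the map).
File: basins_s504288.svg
<path data-sink="105 405" data-exterior="0" d="M291 16l-163 0-1 5 5 5-13 2-9 5-6 11-26 33-8 13-21 24-3 12-30 6 1 460 177 0-2-13-6-7 14-13 15-9 37-42 5 0 24 16 22 23 20 9 10 10 27 12 19-48 18-26-3-12 0-48 9-27 0-10 7-12 5-21-1-8-10-6 4-3 0-10-8-26-19-9-12-17-16 5-3 2 0 6 5 9 0 9-3 10 0 14 6 15 4 3-2 2-16 2-15-5-36-17-20-13-15-15-25-8-13-15-22-21-4-5 0-15-15-2-13-22-9-10 7-8 5-13-15-26-2-10 4-9 12-16 24 22 14 8 7 2 11 7 7 0 21-6 4-4-2-19 6-8 11-6 0-4-5-8-18-15 0-12 8-19 10-8 33 4 9-8 6-9 0-3-8-8z"/><path data-sink="333 200" data-exterior="0" d="M591 16l-121 1 6 4 17 29 5 21 3 3 8 4 15 16 9 6 36 12-15 2-29 13-22-1-41 22-3 4-7-6-32-12-22 0-5 5 1-7-8-14-42 32-15 0-14-8-31-1 12 8 6 13 2 36 6 42 10 10 21 8 23 27 10 20 12 9 14 7 8 26 0 10-4 3 3 2 10-2 24-23 42-6 14-6 13-11 36-4 16-13-18-43-2-11 7-3 23 0 18-18-7-30 0-22 3-6-2-17-13-40 6-15 15-20z"/><path data-sink="582 527" data-exterior="0" d="M591 223l-3 0-15 17-10 1-19 8 9 29 13 28 0 12-4 9-14 16-8 3-7 8-9 2-23 5-16 0-14-6-5-5 2-12-3-4-13 0-11 3-24 23-7 3 4 3 1 8-5 21-7 12 0 10-9 27 0 48 3 6-1 12 11 12 10 6 11 14 2 19-3 6 1 25 164-1z"/><path data-sink="278 216" data-exterior="0" d="M272 136l-3 4-9 4-6 8 2 19-4 4-21 6-7 0-11-7-16-6-29-26-12 16-4 9 2 10 15 26-5 13-7 8 9 10 13 22 15 2 0 15 4 5 22 21 13 15 25 8 15 15 20 13 36 17 15 5 16-2 2-2-4-3-6-15 3-33-5-9 0-6 15-6 3-3-27-35-21-8-10-10-6-42 0-30-4-15-12-11-12-2z"/><path data-sink="377 81" data-exterior="0" d="M470 16l-62 0-12 15-10 5-12 10-12 4-18 2-23 6-6-2-7 12-9 8-33-4-12 11-6 16 0 12 18 15 6 12 4 2 39 2 14 8 15 0 42-32 9 18 31 0 26 10 7 6 3-4 41-22 22 1 29-13 16-3-37-11-9-6-15-16-8-4-3-3-5-21-17-29z"/><path data-sink="270 587" data-exterior="0" d="M257 508l-5 0-37 42-15 9-14 13 6 7 3 13 163-1 1-13-26-12-10-10-24-12-18-20z"/><path data-sink="56 69" data-exterior="0" d="M126 16l-56 1 6 7-2 11-8 8-18 8-11 15-9 20-12 12 1 34 29-6 3-12 21-24 8-13 26-33 6-11 9-5 13-2-4-2z"/><path data-sink="404 591" data-exterior="1" d="M395 508l-13 16-9 19-13 36-1 13 68-1 0-24 3-6-2-19-6-9-15-11z"/><path data-sink="17 72" data-exterior="1" d="M69 16l-53 1 1 80 11-11 9-20 11-15 18-8 8-8 2-11z"/><path data-sink="375 17" data-exterior="1" d="M407 16l-63 0-26 41 50-8 18-13 10-5 10-11z"/>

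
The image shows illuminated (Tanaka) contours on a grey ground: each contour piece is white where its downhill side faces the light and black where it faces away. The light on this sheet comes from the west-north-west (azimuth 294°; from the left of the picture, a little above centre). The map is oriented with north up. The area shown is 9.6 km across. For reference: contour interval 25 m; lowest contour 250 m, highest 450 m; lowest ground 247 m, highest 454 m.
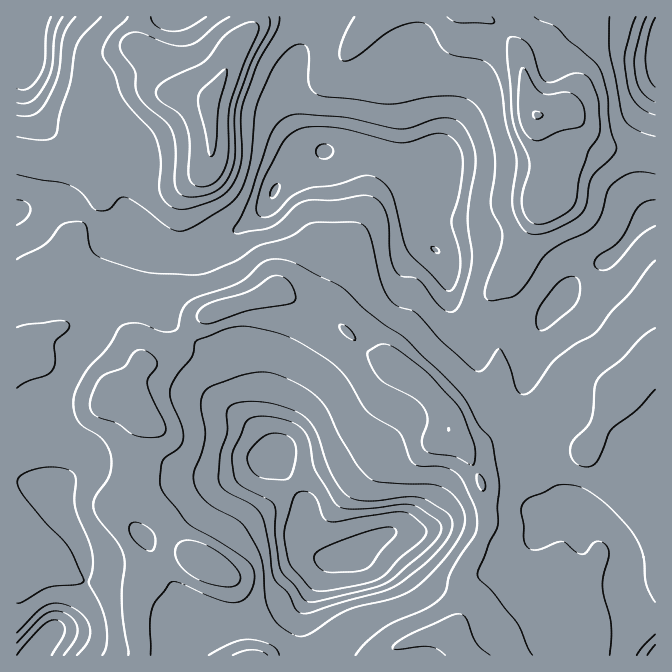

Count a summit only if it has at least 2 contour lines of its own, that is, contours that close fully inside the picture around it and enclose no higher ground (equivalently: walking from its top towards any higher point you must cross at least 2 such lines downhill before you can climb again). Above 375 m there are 2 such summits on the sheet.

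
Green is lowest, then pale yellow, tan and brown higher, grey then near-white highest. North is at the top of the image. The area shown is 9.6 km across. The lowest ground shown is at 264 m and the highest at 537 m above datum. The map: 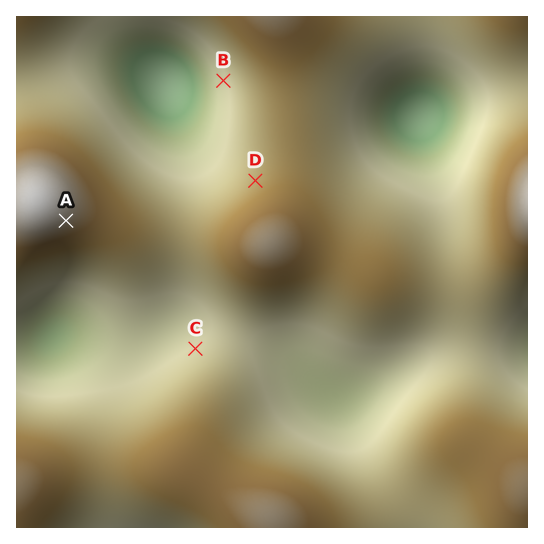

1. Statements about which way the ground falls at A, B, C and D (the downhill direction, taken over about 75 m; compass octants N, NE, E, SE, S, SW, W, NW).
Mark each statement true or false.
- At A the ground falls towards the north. false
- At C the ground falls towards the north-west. true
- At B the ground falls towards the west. true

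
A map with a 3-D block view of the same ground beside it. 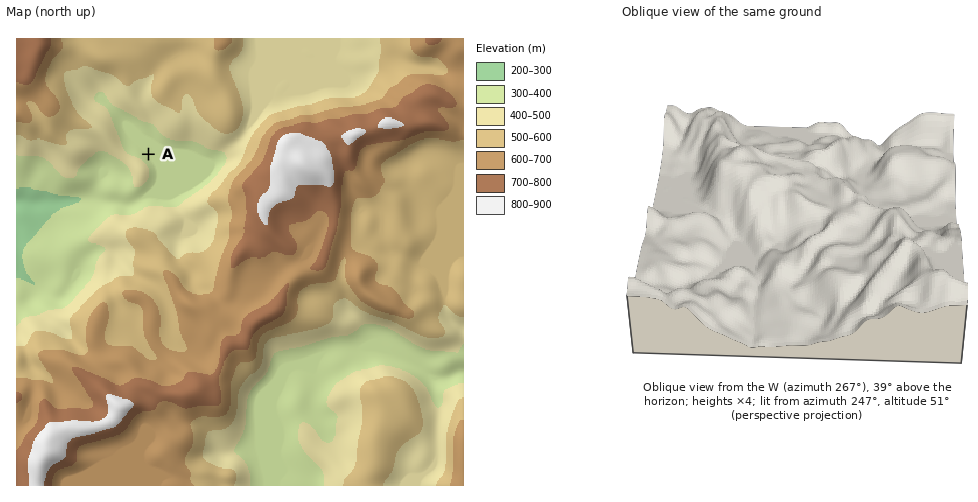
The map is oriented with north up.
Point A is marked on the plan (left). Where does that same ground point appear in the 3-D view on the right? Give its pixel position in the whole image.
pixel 725 271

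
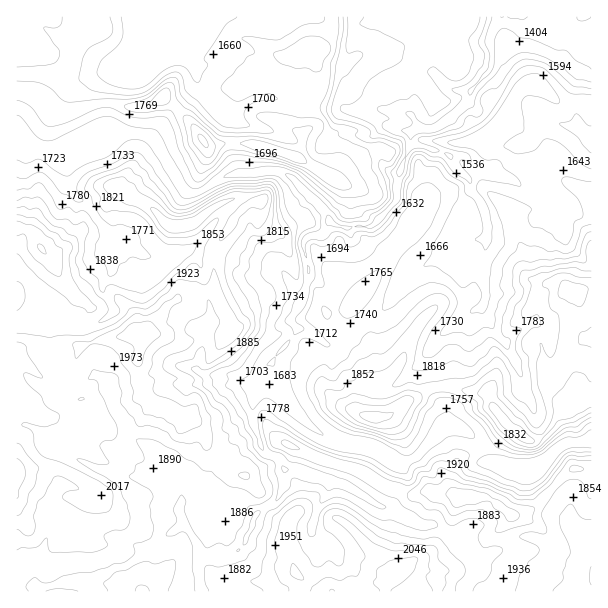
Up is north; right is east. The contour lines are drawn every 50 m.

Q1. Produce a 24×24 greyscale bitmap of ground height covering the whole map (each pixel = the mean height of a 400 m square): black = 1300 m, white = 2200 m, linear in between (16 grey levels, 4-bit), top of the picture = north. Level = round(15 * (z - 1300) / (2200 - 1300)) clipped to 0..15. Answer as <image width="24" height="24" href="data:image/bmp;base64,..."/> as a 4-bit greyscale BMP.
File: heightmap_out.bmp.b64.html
<image width="24" height="24" href="data:image/bmp;base64,Qk2WAQAAAAAAAHYAAAAoAAAAGAAAABgAAAABAAQAAAAAACABAAATCwAAEwsAABAAAAAAAAAAAAAAABEREQAiIiIAMzMzAERERABVVVUAZmZmAHd3dwCIiIgAmZmZAKqqqgC7u7sAzMzMAN3d3QDu7u4A////AKqqq6mqq8zNy6qqmbu7qqmZq7vMy6qqmcu7upmpq6u6qqq6mcvMupqpmqqZmru7mdzMqqqqmIiZm7qIqty7qqqqmZmHiZiIisu7qrupmXeJl4i7mMy7vMyod3q7qIq6u8u7vLqHZ4mqqZupu8u7zLqXZ3iZmImZqru8zcu6dneIl3eKqru6vMu6hnd3iGaJqru6qbu5hmeHd2Z5u7ypiZqpd2d3ZlZ4mcyoiZqph1ZndlVnZ7qYmrurp1VVdmVmVpiJqoeapld1Z2VlVnd4mHh2Zoh1VkVVZXZmd3qYmYdmRFVVVHh3d4l3iIZTMzVVRIh3eJdnd3VDMyNVVHd2ZnZnd3VEQzJFQmd2ZWZneIZUREIiImd3ZWZmZ3ZEREIRIg=="/>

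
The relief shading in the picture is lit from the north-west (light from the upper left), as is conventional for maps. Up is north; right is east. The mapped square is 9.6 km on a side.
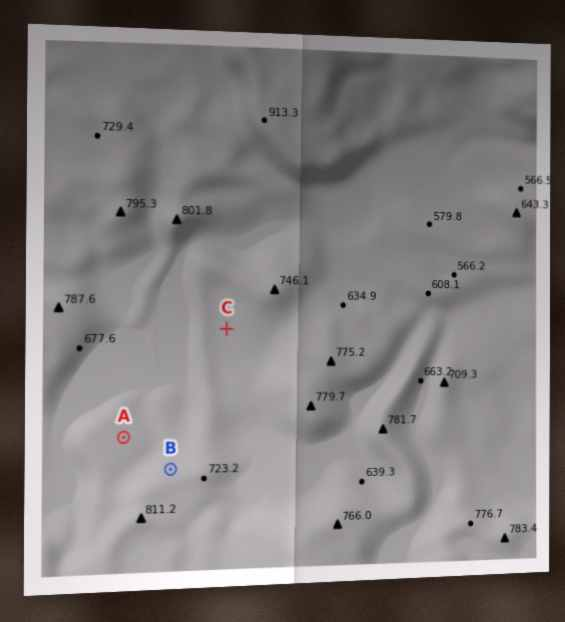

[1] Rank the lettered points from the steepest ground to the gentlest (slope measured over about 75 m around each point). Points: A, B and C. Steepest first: B A C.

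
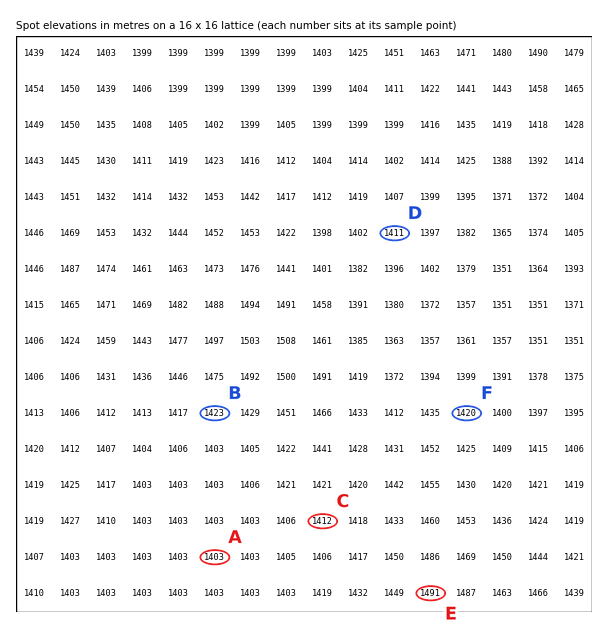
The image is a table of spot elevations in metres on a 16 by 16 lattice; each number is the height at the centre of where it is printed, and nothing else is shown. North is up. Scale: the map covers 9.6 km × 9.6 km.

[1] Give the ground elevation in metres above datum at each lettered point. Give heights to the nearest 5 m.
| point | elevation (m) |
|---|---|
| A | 1405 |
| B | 1425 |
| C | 1410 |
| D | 1410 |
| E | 1490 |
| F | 1420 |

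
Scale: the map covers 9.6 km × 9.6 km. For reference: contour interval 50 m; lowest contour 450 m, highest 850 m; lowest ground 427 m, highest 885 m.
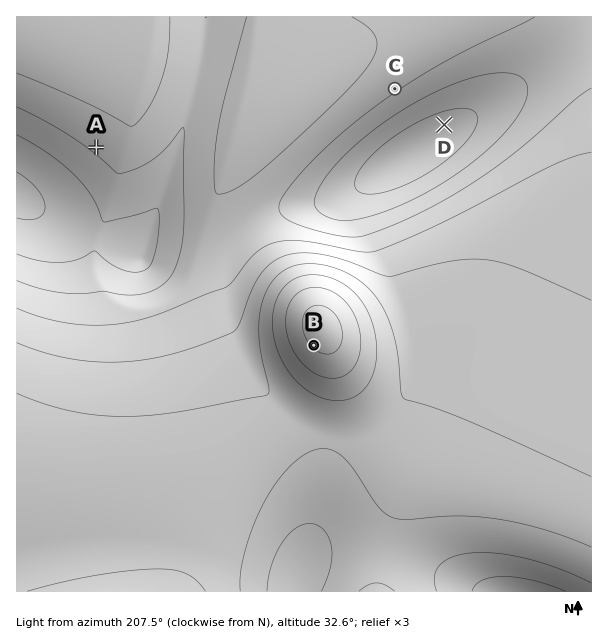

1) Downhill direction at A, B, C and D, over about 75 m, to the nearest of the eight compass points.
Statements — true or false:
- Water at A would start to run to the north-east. true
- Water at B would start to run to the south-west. false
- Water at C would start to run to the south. false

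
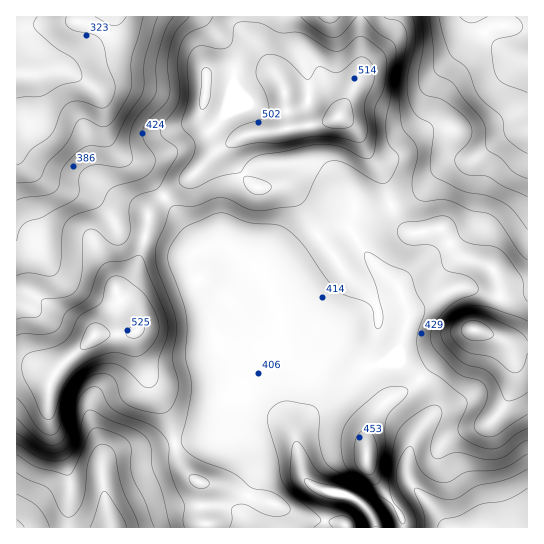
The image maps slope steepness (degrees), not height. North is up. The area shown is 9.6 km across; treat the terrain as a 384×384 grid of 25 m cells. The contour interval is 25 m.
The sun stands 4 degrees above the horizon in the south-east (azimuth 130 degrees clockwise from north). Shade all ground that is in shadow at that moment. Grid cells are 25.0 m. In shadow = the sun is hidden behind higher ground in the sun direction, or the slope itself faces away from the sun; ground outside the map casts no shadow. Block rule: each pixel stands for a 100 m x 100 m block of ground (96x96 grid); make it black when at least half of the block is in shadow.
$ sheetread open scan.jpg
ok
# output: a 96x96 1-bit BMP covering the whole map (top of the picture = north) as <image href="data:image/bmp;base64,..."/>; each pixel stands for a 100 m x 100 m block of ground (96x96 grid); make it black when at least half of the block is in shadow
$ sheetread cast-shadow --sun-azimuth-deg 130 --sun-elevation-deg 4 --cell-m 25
<image width="96" height="96" href="data:image/bmp;base64,Qk2+BAAAAAAAAD4AAAAoAAAAYAAAAGAAAAABAAEAAAAAAIAEAAATCwAAEwsAAAIAAAAAAAAA////AAAAAAAAAAAAAAAAAA4AAAAAAAAAAAAAAA4AAAAAAAAAAAAAHBwAAAAAAAAAAAAAPBgAAAAAAAAAAAAAfAAAAAAAAAAAAAAA+AAAAAAAAAAAAAAA4AAAAAAAAAAAAAAAAAAAAAAAAAAAAAAAAAAAAAAAAAAAAAAAAAAAAAAAAAAAAAAAAAAAAAAAABgAAAAAAAAAAAAAADgAAAAAAwAAAAAAABgAAAAABwAAAAAAAAAAAAAAD4AAAAAAAAAAAAAAD4AIAAAAAAAAAAAAH4AMAAAAAAAAAAAAH4AAAAAAAAAAAAAAH4AAAAAAAAAAAAAAH4AAPAAAAAAAAAAAHwAAfwAAAAAAAAAADgAAf4AAAAAAAAAAAAAAf4AAAAAAAAAAAAAAP8AAAAAAAAAAAAAAD8AAAAAAAAAAAAAAA8AAAAAAAAAAAAAAAAAAAAAAAAAAAAAAAAAAAAAAAAAAAAAAAAAAAAAAAAAAAAAAAAAAAAAAAAAAAAAAAAAAAAAAAAAAAAAAAAAAAAAAAAAAAAAAAAABwAAAAAAAAAAAAAAD8AAAAAAAAAAAAACH+AAAAAAAAAAOAACP+AAAAAAAAAAf4ACf/AAAAAAAAAA/8ACf/AAAAAAAAAA//AA//gAAAAAAAAA//gAf/gAAAAAAAAA//wAf/wAAAAAAAAB//wAP/wAAAAAAAAB//wAP/wAAAAAAAAB//AAP/4AAAAAAAAD/8AAP/4AAAAAAAAD/gAAP/8AAAAAAAAD8AACP/8AAAAAAAADwAACP/8AAAAAAAAAAAAAD/8AAAAAAAAAAAAAB/xwAAAAAAAAAAAAA+BwAAAAAAAAAAAAAgBwAAAAAAAAAAAAAABwAAAAAAAAAAAAAAAwAAAAAAAAAAAAAAAAAAAAAAAAAAAAA4AAAAAAAAAAAAAAB8AAAAAAAAAAAAAAB+AAAAAAAAAAAAAAD/AAAAAAAAAAAAAAH+AAAAAAAAAAAAAAP8AAAAAAAAAAAAAAP4AcAAAAAAAAAAAAfgA+AAAAAAAAAAAA+AA/wAAAAAAAAAAB8AB/8AAAAAAAAAAD5wB//AAAAAAAAAADn8B//gAAAAAAAAAAP8A//wAAAAAAAAAAP+AP/wAAAAAAAAAAf+AD/4AAAAAAAAAAf8AADwAAAAAAAAAA/8DwAAAAAAAAAAAAf4H4AAAAAAAAAAAAf4P+AAAAAAAAAAAAPwP/4AAAAAAAAAAADwf//AAEAAAAAAAAAwf//gAAA4AAAAAAA4///gAAB4AAAAAAAx///wAAB4AAAAAAAD///wAAAgAAAAAAAD///wAAAAAAAAAAAH///wAAAAAAAAAAAP///wAAAAAAAAAAAP///wAAAAAAAAAAAf///wAAAAAAAAAAAf///wAAAAgAAAAAAP///wAAABgAAAAAAH///wAAADwAAAAAAB///wAAADwAAAAAAA///wAAAHwAAAAAAA///wAAAPwAAAAAAAf//wAAAPwAAAAAAAf//wAAAfwAAAAAAAf//wAAAfwAAAAAAAf//wAAAfwAAAAA="/>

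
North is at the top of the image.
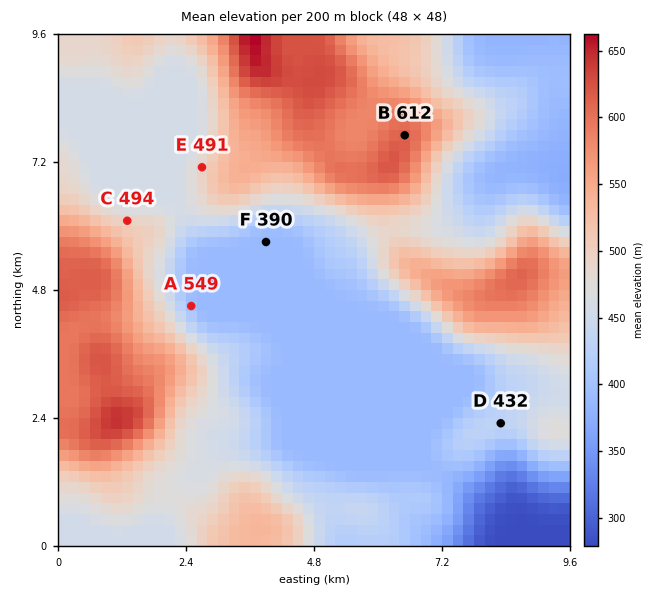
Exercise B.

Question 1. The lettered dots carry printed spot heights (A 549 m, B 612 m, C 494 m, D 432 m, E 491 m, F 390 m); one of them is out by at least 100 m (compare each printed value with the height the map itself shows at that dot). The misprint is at A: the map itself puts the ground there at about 399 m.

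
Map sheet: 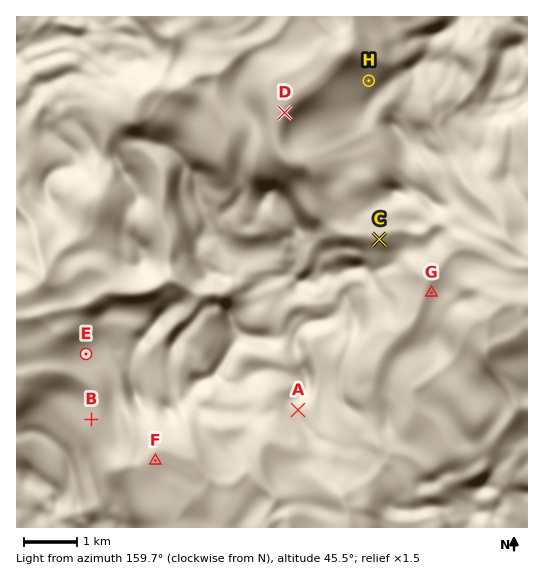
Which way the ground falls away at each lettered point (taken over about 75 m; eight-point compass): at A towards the S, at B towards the E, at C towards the N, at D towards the NW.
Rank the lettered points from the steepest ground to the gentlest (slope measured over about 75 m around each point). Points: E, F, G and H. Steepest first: H E G F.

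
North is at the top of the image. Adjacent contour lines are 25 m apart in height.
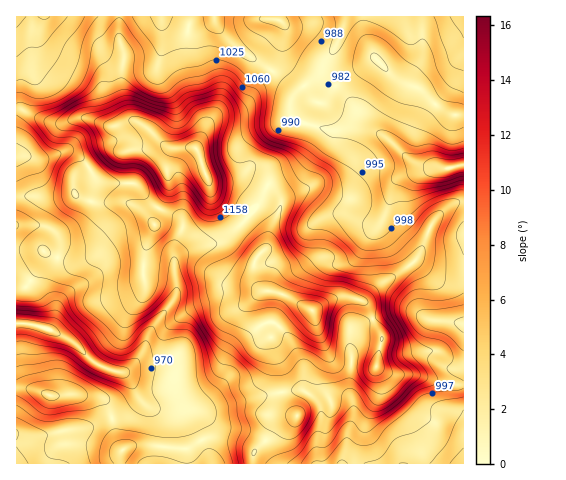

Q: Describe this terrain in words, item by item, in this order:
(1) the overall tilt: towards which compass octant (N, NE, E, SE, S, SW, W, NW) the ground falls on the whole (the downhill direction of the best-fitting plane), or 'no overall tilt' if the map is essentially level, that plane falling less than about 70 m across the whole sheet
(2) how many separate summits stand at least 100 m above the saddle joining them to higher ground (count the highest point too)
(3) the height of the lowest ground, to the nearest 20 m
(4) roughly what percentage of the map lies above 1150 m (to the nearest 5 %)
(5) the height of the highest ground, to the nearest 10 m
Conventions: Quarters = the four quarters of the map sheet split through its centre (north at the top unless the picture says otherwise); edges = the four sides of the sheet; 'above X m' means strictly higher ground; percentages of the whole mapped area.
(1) On the whole the map has no overall tilt.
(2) Counting only tops that stand 100 m proud, the map has 2 summits.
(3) About 860 m is the lowest elevation on the sheet.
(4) About 15 % of the map lies above 1150 m.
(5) The highest ground is at about 1280 m.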